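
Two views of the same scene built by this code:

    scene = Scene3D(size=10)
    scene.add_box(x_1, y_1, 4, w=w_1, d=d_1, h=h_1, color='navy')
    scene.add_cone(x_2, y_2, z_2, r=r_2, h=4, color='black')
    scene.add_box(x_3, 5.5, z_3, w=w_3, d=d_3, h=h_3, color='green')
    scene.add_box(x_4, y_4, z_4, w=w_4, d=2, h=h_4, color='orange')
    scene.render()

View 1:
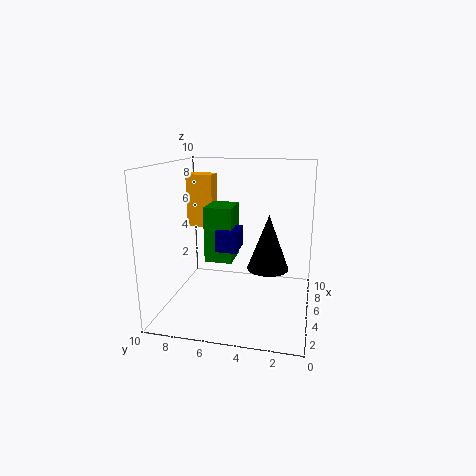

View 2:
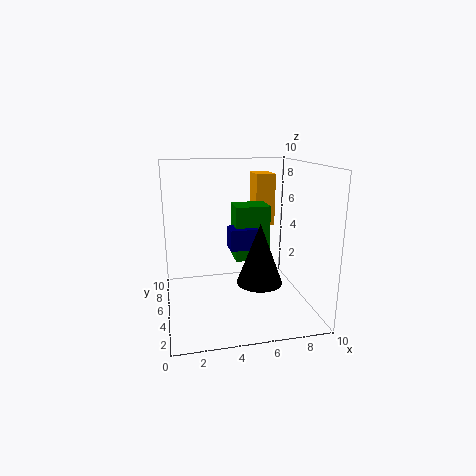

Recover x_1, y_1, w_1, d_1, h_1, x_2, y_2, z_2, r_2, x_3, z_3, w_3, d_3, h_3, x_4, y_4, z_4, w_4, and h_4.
x_1 = 4.5; y_1 = 5; w_1 = 2; d_1 = 1.5; h_1 = 1.5; x_2 = 6; y_2 = 3; z_2 = 2.5; r_2 = 1.5; x_3 = 5; z_3 = 3; w_3 = 2.5; d_3 = 2; h_3 = 4; x_4 = 7; y_4 = 7.5; z_4 = 5; w_4 = 1.5; h_4 = 4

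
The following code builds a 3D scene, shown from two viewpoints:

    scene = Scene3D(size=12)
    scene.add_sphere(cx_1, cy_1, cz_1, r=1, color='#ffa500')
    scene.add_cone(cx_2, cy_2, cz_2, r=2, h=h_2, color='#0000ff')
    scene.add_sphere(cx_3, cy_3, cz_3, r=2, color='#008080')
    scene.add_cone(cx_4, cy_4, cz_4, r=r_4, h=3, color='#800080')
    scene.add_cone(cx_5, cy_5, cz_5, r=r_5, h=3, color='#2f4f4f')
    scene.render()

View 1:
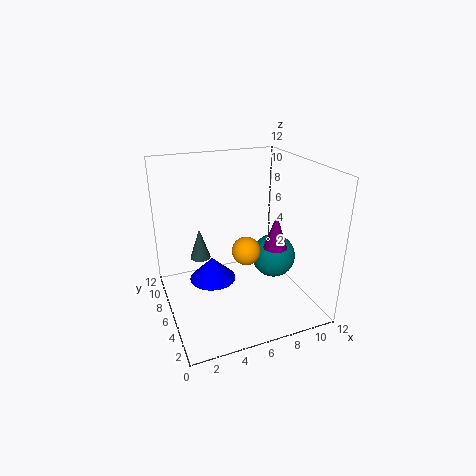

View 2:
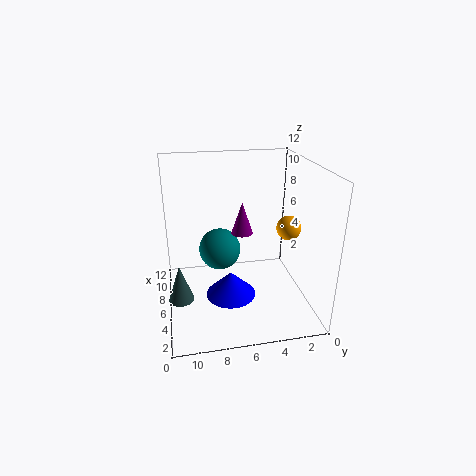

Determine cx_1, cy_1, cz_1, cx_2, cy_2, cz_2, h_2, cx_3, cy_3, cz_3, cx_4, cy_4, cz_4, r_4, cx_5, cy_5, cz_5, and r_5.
cx_1 = 5
cy_1 = 2
cz_1 = 7
cx_2 = 4
cy_2 = 7
cz_2 = 2
h_2 = 2
cx_3 = 10
cy_3 = 7
cz_3 = 3
cx_4 = 9
cy_4 = 5
cz_4 = 5
r_4 = 1
cx_5 = 4
cy_5 = 11
cz_5 = 2
r_5 = 1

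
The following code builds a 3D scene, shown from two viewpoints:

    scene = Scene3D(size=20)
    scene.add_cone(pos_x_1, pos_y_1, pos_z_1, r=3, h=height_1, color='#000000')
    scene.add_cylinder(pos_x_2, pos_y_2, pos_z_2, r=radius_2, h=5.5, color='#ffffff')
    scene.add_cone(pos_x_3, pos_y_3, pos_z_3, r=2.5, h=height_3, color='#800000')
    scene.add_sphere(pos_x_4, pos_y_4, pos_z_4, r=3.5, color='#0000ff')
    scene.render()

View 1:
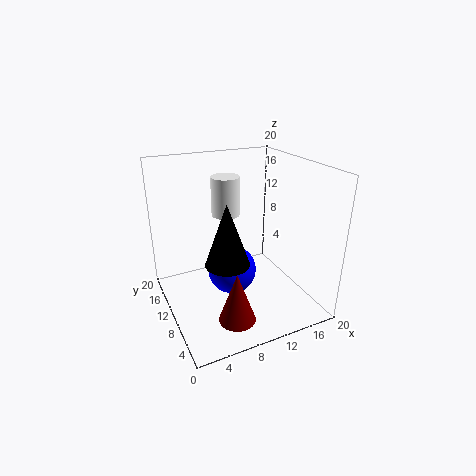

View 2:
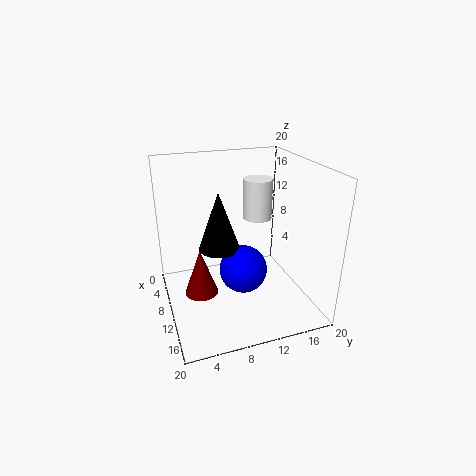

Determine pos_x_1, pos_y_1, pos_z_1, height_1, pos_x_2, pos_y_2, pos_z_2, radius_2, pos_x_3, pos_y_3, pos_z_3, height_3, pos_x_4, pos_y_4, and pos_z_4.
pos_x_1 = 7.5
pos_y_1 = 8
pos_z_1 = 7.5
height_1 = 8.5
pos_x_2 = 9.5
pos_y_2 = 13
pos_z_2 = 12.5
radius_2 = 2
pos_x_3 = 7.5
pos_y_3 = 5
pos_z_3 = 0.5
height_3 = 7
pos_x_4 = 9.5
pos_y_4 = 11
pos_z_4 = 4.5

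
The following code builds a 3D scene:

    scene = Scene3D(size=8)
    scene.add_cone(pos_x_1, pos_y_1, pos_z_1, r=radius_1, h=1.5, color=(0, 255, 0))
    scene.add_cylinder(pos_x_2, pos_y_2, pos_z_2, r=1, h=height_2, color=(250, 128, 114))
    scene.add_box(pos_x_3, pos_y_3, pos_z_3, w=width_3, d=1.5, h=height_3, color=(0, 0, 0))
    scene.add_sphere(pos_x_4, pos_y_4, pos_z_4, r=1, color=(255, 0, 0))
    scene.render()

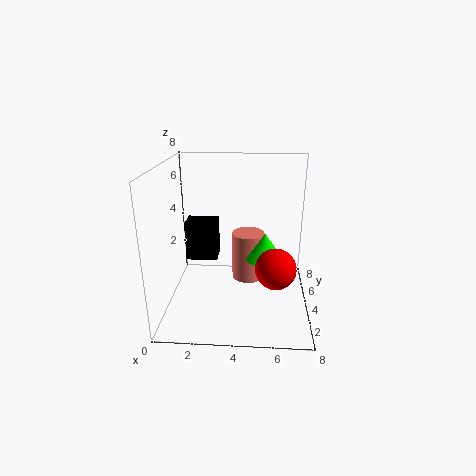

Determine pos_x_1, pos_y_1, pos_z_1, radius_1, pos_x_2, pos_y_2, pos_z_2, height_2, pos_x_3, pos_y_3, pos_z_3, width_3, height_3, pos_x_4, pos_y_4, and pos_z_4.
pos_x_1 = 5.5
pos_y_1 = 3.5
pos_z_1 = 3
radius_1 = 1
pos_x_2 = 4.5
pos_y_2 = 6
pos_z_2 = 0.5
height_2 = 3
pos_x_3 = 0.5
pos_y_3 = 6
pos_z_3 = 1.5
width_3 = 2
height_3 = 2.5
pos_x_4 = 6
pos_y_4 = 1.5
pos_z_4 = 3.5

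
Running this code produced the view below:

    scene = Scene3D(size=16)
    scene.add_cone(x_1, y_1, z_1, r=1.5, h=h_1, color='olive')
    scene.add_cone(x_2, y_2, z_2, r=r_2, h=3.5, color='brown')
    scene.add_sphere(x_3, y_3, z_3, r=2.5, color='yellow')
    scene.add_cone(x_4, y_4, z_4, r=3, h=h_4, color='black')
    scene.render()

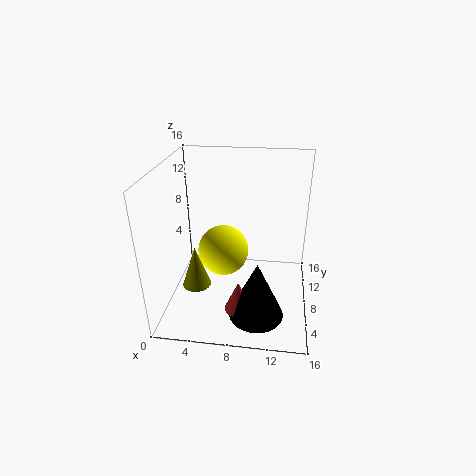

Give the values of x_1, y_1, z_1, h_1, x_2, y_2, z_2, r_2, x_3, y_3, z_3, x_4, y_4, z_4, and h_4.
x_1 = 4
y_1 = 4.5
z_1 = 4
h_1 = 4.5
x_2 = 8.5
y_2 = 4.5
z_2 = 1
r_2 = 1.5
x_3 = 7
y_3 = 4.5
z_3 = 8.5
x_4 = 10.5
y_4 = 4.5
z_4 = 0.5
h_4 = 6.5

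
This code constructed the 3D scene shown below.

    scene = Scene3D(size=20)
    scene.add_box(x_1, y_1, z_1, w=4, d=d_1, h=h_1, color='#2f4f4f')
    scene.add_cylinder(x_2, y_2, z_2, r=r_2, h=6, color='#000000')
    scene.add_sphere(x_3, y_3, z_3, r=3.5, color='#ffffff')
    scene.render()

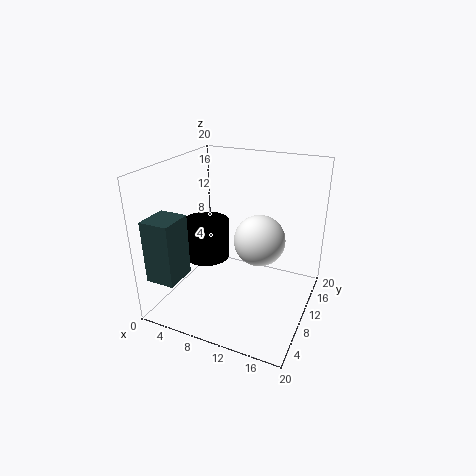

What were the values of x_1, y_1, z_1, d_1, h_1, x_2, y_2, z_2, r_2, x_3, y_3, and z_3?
x_1 = 0.5; y_1 = 1.5; z_1 = 5.5; d_1 = 4.5; h_1 = 8.5; x_2 = 3.5; y_2 = 12.5; z_2 = 4.5; r_2 = 3.5; x_3 = 13; y_3 = 10.5; z_3 = 10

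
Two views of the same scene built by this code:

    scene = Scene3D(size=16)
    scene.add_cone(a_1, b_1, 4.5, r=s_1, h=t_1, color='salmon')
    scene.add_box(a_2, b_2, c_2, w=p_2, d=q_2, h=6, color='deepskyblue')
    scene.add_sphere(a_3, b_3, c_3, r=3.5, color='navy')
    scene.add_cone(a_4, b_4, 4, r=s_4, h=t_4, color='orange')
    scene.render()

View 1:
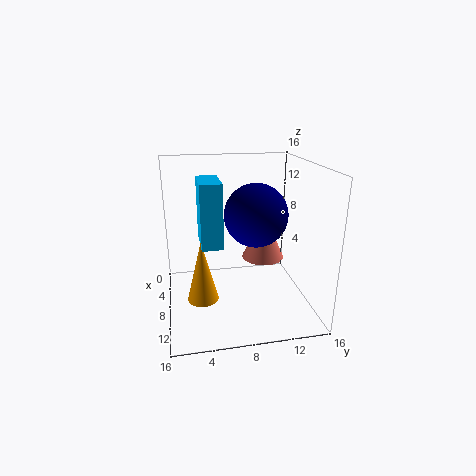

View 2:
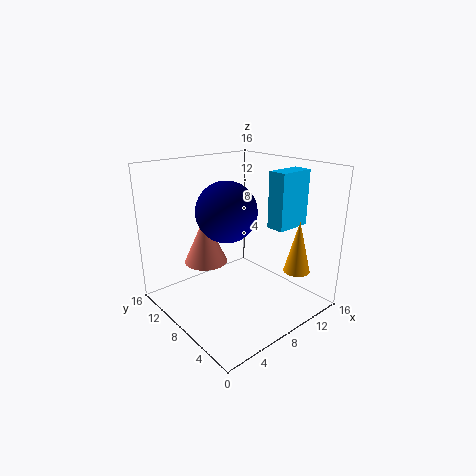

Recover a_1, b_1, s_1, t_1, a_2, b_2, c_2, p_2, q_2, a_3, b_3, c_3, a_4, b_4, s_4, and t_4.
a_1 = 6
b_1 = 11.5
s_1 = 2.5
t_1 = 5.5
a_2 = 10
b_2 = 3.5
c_2 = 9.5
p_2 = 4
q_2 = 2
a_3 = 8
b_3 = 10
c_3 = 10.5
a_4 = 13
b_4 = 3.5
s_4 = 1.5
t_4 = 6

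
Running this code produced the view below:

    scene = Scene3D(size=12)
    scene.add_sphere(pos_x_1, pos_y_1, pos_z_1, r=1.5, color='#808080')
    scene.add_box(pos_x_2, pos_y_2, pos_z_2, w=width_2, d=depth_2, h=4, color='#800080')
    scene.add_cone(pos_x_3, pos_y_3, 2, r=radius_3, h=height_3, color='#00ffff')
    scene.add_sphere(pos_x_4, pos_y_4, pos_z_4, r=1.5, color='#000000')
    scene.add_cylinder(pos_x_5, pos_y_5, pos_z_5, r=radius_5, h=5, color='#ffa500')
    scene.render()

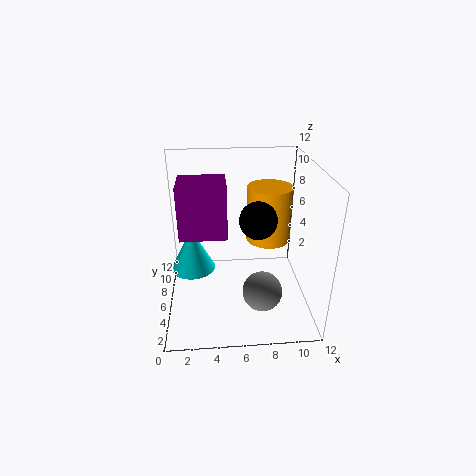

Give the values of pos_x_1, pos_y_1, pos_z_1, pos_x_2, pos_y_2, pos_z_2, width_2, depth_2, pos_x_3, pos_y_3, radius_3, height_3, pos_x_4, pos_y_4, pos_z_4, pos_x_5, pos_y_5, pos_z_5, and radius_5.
pos_x_1 = 7.5; pos_y_1 = 2; pos_z_1 = 3.5; pos_x_2 = 1.5; pos_y_2 = 3; pos_z_2 = 7.5; width_2 = 3.5; depth_2 = 3; pos_x_3 = 2; pos_y_3 = 8; radius_3 = 2; height_3 = 4; pos_x_4 = 7.5; pos_y_4 = 5; pos_z_4 = 8; pos_x_5 = 9; pos_y_5 = 8.5; pos_z_5 = 4.5; radius_5 = 2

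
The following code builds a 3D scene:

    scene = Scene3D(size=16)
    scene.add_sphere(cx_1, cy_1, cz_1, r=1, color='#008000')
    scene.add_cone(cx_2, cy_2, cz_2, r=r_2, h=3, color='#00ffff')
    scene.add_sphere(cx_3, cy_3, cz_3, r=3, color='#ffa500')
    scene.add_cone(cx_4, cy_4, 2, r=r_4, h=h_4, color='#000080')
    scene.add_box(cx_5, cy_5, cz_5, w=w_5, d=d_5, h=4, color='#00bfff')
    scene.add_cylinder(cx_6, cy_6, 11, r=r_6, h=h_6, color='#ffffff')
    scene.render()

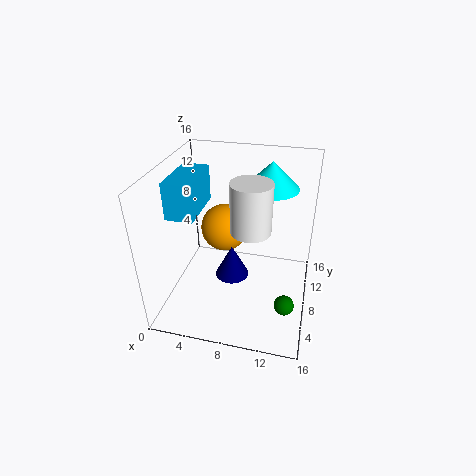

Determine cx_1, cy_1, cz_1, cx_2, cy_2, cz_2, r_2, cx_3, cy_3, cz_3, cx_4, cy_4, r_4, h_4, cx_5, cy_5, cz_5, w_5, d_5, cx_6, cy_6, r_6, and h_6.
cx_1 = 14
cy_1 = 3
cz_1 = 4
cx_2 = 11
cy_2 = 11
cz_2 = 13
r_2 = 3
cx_3 = 5
cy_3 = 13
cz_3 = 6
cx_4 = 7
cy_4 = 9
r_4 = 2
h_4 = 4
cx_5 = 1
cy_5 = 5
cz_5 = 11
w_5 = 3
d_5 = 6
cx_6 = 10
cy_6 = 5
r_6 = 2
h_6 = 5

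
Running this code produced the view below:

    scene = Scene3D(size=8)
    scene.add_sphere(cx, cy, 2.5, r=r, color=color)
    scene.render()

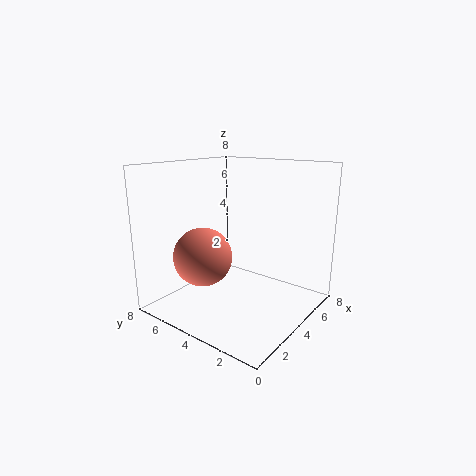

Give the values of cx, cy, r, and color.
cx = 3.5
cy = 6.25
r = 1.75
color = 'salmon'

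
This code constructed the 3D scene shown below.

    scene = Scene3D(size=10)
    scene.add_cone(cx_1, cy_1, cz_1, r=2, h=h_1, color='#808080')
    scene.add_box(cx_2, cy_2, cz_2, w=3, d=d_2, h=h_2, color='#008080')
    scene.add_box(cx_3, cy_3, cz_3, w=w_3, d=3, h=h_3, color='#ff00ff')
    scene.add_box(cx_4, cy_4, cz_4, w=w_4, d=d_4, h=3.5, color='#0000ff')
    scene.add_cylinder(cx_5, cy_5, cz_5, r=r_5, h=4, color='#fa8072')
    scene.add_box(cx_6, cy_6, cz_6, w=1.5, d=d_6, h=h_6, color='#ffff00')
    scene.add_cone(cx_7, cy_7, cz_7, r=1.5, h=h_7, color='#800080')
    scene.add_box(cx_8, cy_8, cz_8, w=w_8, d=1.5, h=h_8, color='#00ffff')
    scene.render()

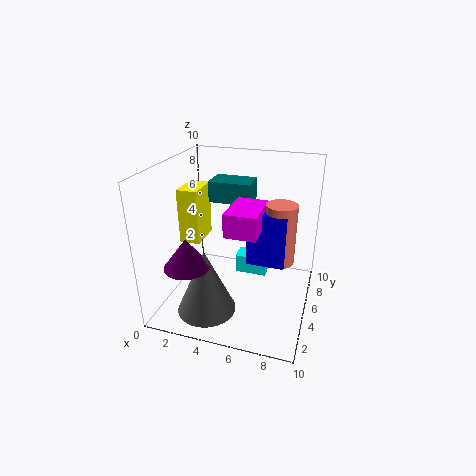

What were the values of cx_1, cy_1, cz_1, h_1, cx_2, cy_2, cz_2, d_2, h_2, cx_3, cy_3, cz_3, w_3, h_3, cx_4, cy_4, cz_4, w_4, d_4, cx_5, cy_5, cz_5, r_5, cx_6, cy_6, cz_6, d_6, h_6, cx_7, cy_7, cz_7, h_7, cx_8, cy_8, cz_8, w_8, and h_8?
cx_1 = 3.5; cy_1 = 2.5; cz_1 = 0.5; h_1 = 4.5; cx_2 = 2.5; cy_2 = 6; cz_2 = 7; d_2 = 2; h_2 = 1.5; cx_3 = 5; cy_3 = 2; cz_3 = 6.5; w_3 = 2; h_3 = 1.5; cx_4 = 6; cy_4 = 3.5; cz_4 = 4; w_4 = 2.5; d_4 = 2.5; cx_5 = 8; cy_5 = 4.5; cz_5 = 4; r_5 = 1; cx_6 = 0.5; cy_6 = 5; cz_6 = 4; d_6 = 2.5; h_6 = 4; cx_7 = 2.5; cy_7 = 2; cz_7 = 4; h_7 = 2; cx_8 = 4; cy_8 = 7.5; cz_8 = 0.5; w_8 = 2.5; h_8 = 1.5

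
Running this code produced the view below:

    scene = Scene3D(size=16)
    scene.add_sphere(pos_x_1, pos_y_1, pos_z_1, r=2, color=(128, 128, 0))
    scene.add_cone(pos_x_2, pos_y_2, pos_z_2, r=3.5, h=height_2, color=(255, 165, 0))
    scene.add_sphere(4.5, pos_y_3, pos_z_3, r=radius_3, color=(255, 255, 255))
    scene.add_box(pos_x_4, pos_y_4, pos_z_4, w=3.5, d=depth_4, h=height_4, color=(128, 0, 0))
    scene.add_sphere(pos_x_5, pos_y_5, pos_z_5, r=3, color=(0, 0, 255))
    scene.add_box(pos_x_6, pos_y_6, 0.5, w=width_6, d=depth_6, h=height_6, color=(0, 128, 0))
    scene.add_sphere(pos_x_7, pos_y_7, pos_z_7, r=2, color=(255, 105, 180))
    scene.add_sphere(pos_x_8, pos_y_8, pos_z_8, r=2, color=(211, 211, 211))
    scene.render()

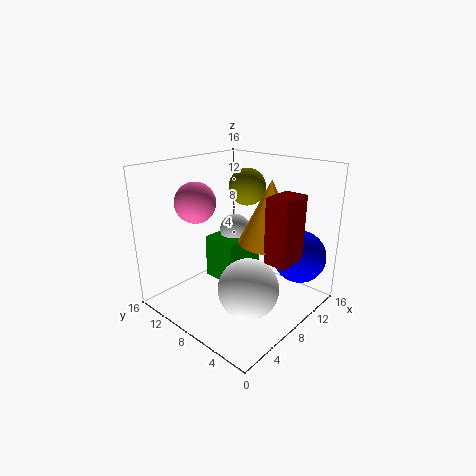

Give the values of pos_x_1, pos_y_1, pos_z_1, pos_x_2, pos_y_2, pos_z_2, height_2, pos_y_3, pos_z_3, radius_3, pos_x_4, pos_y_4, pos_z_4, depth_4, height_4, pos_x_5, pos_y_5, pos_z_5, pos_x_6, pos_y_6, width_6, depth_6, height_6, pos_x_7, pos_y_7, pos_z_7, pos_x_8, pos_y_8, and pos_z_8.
pos_x_1 = 9.5, pos_y_1 = 8, pos_z_1 = 13.5, pos_x_2 = 10.5, pos_y_2 = 5.5, pos_z_2 = 7.5, height_2 = 7, pos_y_3 = 3.5, pos_z_3 = 5, radius_3 = 3, pos_x_4 = 7.5, pos_y_4 = 1.5, pos_z_4 = 6.5, depth_4 = 2.5, height_4 = 7, pos_x_5 = 13, pos_y_5 = 3, pos_z_5 = 5.5, pos_x_6 = 9, pos_y_6 = 10, width_6 = 5.5, depth_6 = 4.5, height_6 = 5.5, pos_x_7 = 3, pos_y_7 = 9, pos_z_7 = 13, pos_x_8 = 12.5, pos_y_8 = 12.5, pos_z_8 = 6.5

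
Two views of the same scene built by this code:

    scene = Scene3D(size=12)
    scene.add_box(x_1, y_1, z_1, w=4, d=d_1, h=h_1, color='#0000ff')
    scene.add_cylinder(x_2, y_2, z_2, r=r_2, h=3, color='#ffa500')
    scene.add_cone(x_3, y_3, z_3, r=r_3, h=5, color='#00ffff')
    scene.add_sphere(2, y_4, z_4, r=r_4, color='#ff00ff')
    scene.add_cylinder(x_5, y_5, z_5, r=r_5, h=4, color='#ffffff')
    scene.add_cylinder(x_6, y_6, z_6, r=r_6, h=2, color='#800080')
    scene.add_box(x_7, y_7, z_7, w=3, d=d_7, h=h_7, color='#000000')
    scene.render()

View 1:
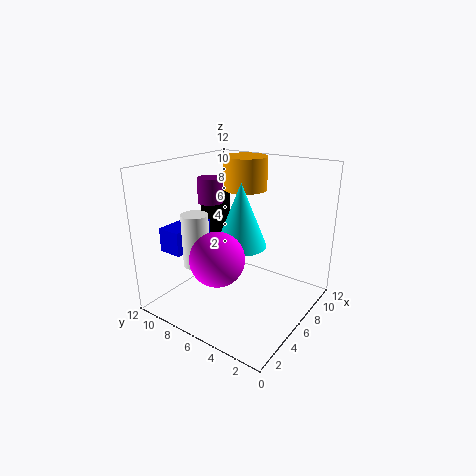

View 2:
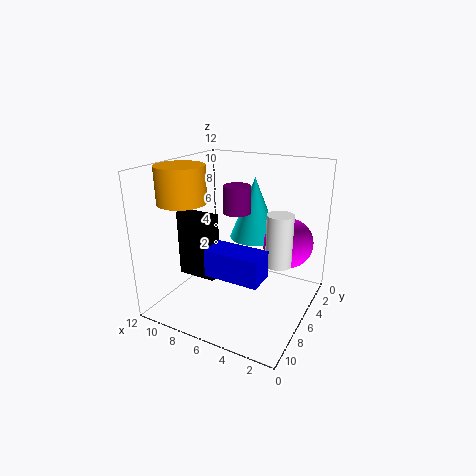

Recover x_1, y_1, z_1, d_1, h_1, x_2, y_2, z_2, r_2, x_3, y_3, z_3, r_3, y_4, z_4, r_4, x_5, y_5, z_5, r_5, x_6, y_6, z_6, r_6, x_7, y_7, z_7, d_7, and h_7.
x_1 = 2; y_1 = 9; z_1 = 5; d_1 = 2; h_1 = 2; x_2 = 10; y_2 = 8; z_2 = 9; r_2 = 2; x_3 = 5; y_3 = 5; z_3 = 6; r_3 = 2; y_4 = 5; z_4 = 6; r_4 = 2; x_5 = 2; y_5 = 7; z_5 = 5; r_5 = 1; x_6 = 5; y_6 = 8; z_6 = 9; r_6 = 1; x_7 = 6; y_7 = 9; z_7 = 4; d_7 = 1; h_7 = 5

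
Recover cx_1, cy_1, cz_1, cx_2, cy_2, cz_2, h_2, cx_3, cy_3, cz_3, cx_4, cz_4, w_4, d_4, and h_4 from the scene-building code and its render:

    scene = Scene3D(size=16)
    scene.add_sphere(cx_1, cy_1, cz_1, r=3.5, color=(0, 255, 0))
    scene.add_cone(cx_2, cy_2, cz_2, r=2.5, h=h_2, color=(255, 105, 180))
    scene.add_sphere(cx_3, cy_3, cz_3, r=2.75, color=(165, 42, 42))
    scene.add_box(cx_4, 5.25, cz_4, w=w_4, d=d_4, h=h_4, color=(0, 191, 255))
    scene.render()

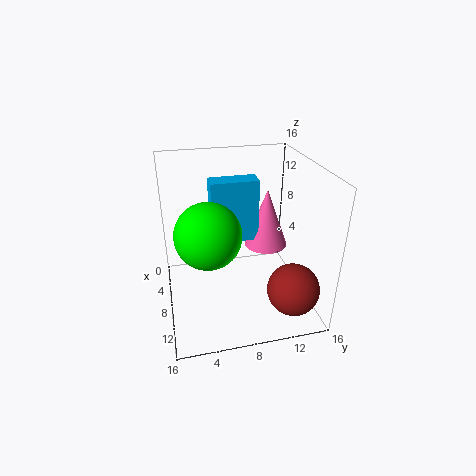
cx_1 = 9.5, cy_1 = 4.5, cz_1 = 9.5, cx_2 = 6.5, cy_2 = 11.75, cz_2 = 6, h_2 = 6.75, cx_3 = 13.25, cy_3 = 12.75, cz_3 = 4, cx_4 = 5.25, cz_4 = 7.25, w_4 = 2.25, d_4 = 5.25, h_4 = 7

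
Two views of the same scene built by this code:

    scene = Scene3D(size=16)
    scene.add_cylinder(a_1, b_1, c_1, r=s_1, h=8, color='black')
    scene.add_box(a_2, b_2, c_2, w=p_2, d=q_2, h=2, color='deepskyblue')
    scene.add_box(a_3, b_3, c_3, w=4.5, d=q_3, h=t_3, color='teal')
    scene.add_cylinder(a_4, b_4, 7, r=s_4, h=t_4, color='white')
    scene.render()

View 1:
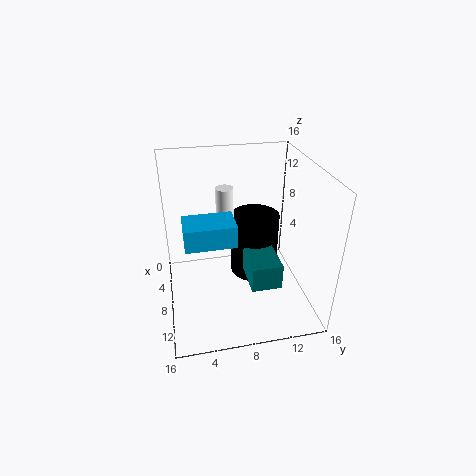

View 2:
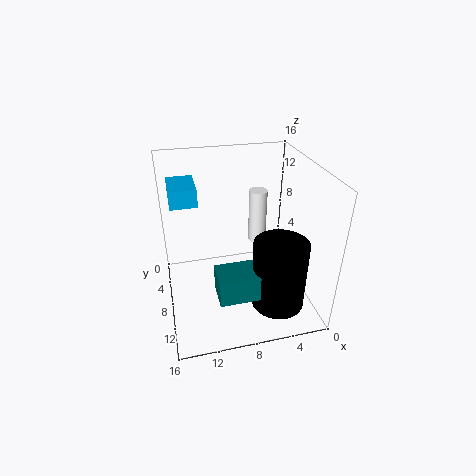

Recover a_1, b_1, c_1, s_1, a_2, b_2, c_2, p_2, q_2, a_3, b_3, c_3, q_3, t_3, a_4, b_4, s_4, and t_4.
a_1 = 4
b_1 = 11
c_1 = 0.5
s_1 = 3
a_2 = 12
b_2 = 2
c_2 = 11.5
p_2 = 3
q_2 = 4.5
a_3 = 6.5
b_3 = 9
c_3 = 2.5
q_3 = 3.5
t_3 = 3
a_4 = 5.5
b_4 = 7
s_4 = 1
t_4 = 6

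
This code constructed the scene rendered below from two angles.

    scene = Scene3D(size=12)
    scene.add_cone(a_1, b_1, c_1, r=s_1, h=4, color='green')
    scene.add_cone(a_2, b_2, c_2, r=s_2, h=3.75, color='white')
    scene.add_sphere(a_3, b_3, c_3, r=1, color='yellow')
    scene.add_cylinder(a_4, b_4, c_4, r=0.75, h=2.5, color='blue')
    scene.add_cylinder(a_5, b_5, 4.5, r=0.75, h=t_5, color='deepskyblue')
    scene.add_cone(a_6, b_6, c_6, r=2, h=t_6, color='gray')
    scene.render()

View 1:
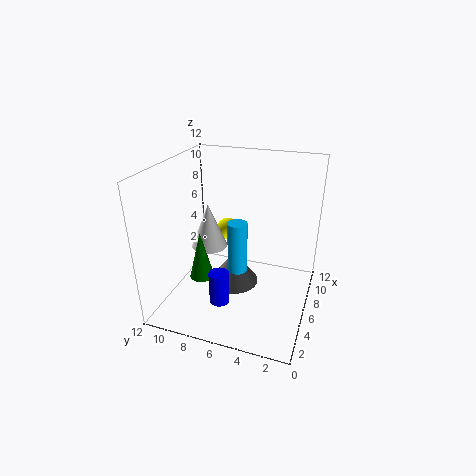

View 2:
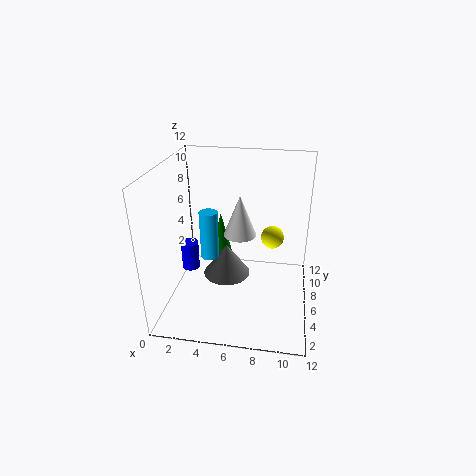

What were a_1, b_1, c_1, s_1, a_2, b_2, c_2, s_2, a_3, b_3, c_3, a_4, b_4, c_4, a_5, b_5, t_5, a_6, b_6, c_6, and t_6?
a_1 = 4
b_1 = 8.5
c_1 = 3
s_1 = 1
a_2 = 5.75
b_2 = 8.5
c_2 = 5
s_2 = 1.5
a_3 = 8.75
b_3 = 8
c_3 = 5.25
a_4 = 1.75
b_4 = 6
c_4 = 2.75
a_5 = 3.75
b_5 = 5.25
t_5 = 4
a_6 = 5
b_6 = 6
c_6 = 2.5
t_6 = 2.75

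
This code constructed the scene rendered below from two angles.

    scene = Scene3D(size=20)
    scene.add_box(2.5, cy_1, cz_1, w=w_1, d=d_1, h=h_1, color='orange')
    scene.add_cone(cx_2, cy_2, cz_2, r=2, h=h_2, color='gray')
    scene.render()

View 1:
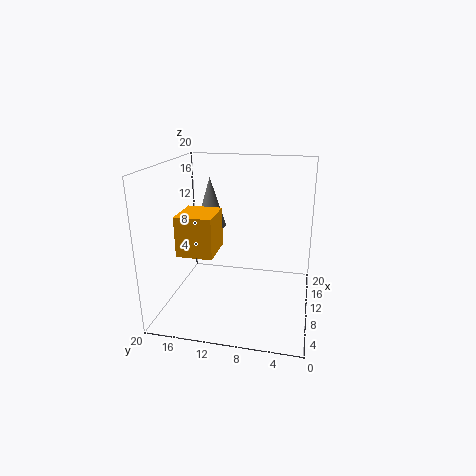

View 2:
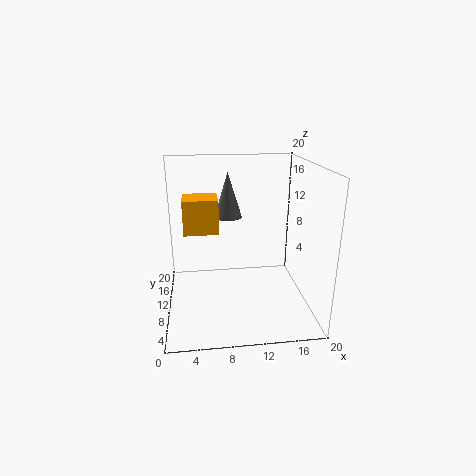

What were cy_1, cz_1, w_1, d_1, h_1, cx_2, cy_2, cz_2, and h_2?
cy_1 = 11.5, cz_1 = 10, w_1 = 5, d_1 = 4.5, h_1 = 5, cx_2 = 9, cy_2 = 13.5, cz_2 = 12, h_2 = 6.5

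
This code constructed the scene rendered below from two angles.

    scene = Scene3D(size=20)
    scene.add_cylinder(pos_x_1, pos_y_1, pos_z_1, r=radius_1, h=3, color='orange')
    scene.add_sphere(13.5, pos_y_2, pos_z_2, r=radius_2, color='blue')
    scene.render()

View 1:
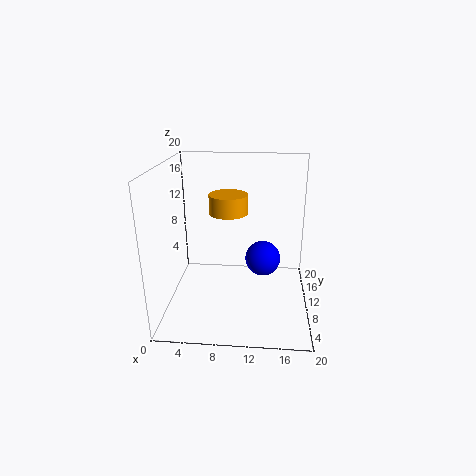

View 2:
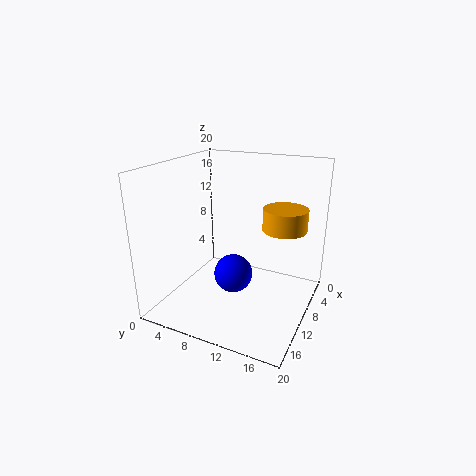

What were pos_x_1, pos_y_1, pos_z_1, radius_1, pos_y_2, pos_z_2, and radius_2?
pos_x_1 = 8; pos_y_1 = 16; pos_z_1 = 11.5; radius_1 = 3; pos_y_2 = 11; pos_z_2 = 6.5; radius_2 = 2.5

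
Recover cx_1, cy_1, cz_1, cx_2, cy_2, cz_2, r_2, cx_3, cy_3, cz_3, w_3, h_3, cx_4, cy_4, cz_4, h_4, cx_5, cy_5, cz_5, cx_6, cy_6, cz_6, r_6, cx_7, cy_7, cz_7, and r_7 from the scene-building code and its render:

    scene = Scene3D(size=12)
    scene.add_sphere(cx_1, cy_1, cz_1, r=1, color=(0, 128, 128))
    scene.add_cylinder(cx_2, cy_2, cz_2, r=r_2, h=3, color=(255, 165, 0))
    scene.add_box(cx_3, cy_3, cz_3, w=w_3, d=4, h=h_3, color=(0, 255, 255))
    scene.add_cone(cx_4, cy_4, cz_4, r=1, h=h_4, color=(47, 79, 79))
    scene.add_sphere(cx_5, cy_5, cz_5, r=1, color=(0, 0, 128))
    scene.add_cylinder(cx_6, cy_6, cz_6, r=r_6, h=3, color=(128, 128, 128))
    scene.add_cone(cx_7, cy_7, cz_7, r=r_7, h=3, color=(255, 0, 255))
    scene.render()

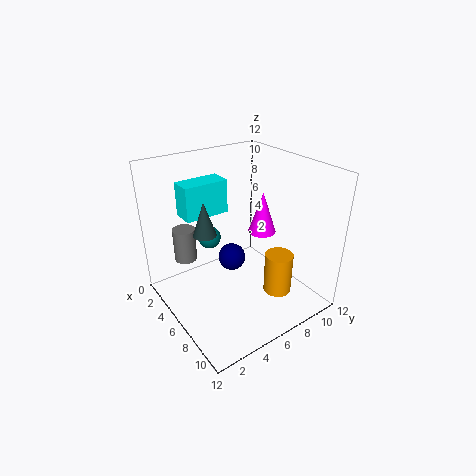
cx_1 = 3; cy_1 = 5; cz_1 = 5; cx_2 = 11; cy_2 = 6; cz_2 = 4; r_2 = 1; cx_3 = 1; cy_3 = 3; cz_3 = 7; w_3 = 2; h_3 = 3; cx_4 = 4; cy_4 = 4; cz_4 = 6; h_4 = 3; cx_5 = 8; cy_5 = 4; cz_5 = 6; cx_6 = 2; cy_6 = 3; cz_6 = 3; r_6 = 1; cx_7 = 9; cy_7 = 6; cz_7 = 8; r_7 = 1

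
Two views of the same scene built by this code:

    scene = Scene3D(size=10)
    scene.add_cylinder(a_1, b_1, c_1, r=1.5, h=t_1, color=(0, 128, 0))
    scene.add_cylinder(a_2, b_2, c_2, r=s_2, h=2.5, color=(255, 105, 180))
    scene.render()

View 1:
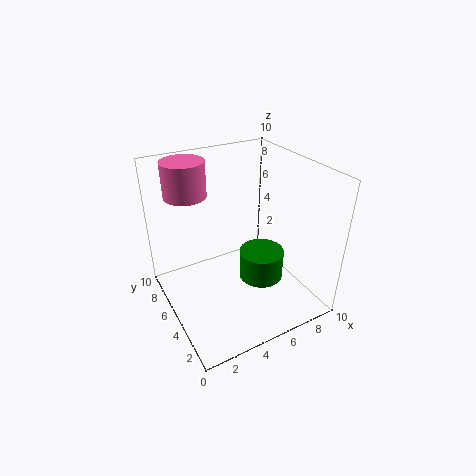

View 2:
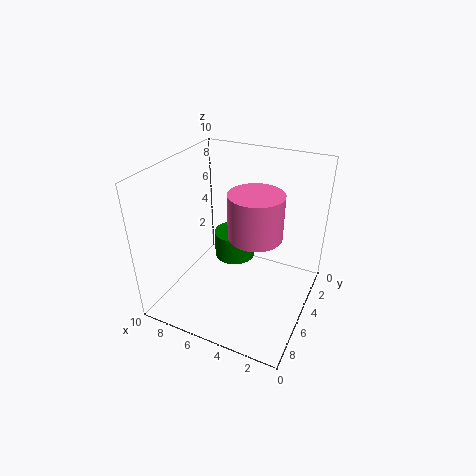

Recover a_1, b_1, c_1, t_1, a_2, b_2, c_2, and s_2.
a_1 = 6
b_1 = 3.5
c_1 = 2.5
t_1 = 2
a_2 = 2.5
b_2 = 8
c_2 = 7.5
s_2 = 1.5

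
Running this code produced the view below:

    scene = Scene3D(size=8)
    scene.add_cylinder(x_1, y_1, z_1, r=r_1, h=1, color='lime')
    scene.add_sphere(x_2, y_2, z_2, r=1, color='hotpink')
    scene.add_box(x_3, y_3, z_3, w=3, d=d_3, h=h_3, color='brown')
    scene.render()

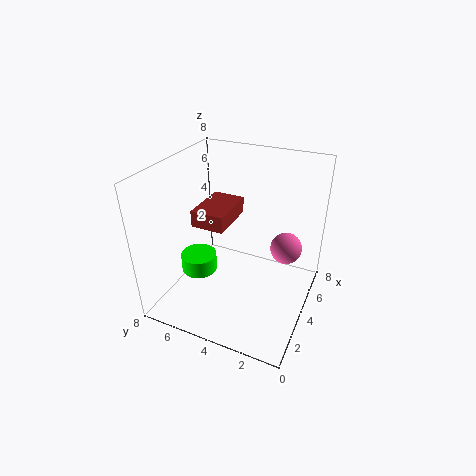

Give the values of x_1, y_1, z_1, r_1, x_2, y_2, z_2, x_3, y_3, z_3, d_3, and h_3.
x_1 = 3, y_1 = 6, z_1 = 2, r_1 = 1, x_2 = 7, y_2 = 2, z_2 = 2, x_3 = 4, y_3 = 5, z_3 = 4, d_3 = 2, h_3 = 1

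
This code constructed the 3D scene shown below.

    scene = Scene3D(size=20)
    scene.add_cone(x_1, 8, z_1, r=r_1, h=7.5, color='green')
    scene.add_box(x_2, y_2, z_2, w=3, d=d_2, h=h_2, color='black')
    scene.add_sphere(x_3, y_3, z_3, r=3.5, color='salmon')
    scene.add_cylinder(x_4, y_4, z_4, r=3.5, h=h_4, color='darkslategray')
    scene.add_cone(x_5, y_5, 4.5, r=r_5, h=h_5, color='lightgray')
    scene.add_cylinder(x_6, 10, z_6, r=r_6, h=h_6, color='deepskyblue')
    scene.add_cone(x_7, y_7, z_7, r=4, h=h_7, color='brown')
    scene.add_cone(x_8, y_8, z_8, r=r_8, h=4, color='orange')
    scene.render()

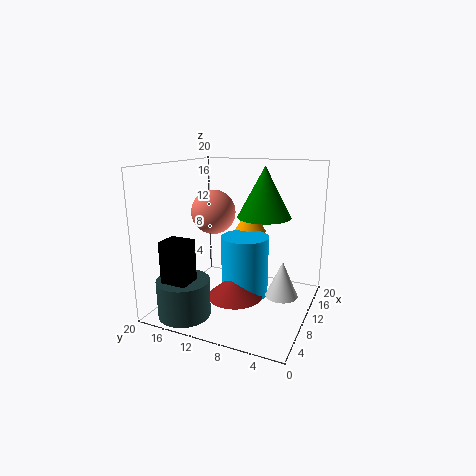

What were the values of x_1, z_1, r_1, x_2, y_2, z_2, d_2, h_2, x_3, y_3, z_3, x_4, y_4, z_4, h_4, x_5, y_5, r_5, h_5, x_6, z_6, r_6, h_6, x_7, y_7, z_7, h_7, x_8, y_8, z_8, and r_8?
x_1 = 15
z_1 = 12
r_1 = 4
x_2 = 1.5
y_2 = 13.5
z_2 = 4.5
d_2 = 3.5
h_2 = 6.5
x_3 = 15
y_3 = 16.5
z_3 = 12
x_4 = 3.5
y_4 = 15
z_4 = 0.5
h_4 = 5
x_5 = 6.5
y_5 = 2.5
r_5 = 2
h_5 = 4.5
x_6 = 12.5
z_6 = 0.5
r_6 = 3.5
h_6 = 9
x_7 = 10
y_7 = 10.5
z_7 = 1
h_7 = 3.5
x_8 = 17
y_8 = 11
z_8 = 9
r_8 = 2.5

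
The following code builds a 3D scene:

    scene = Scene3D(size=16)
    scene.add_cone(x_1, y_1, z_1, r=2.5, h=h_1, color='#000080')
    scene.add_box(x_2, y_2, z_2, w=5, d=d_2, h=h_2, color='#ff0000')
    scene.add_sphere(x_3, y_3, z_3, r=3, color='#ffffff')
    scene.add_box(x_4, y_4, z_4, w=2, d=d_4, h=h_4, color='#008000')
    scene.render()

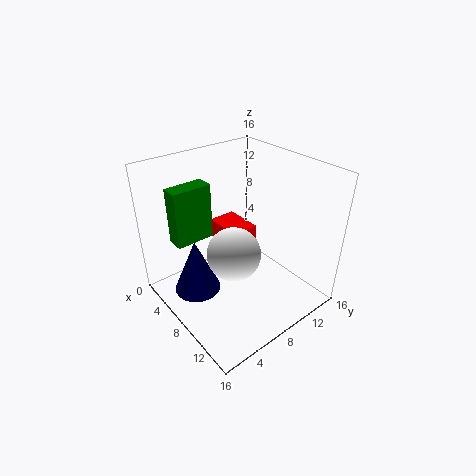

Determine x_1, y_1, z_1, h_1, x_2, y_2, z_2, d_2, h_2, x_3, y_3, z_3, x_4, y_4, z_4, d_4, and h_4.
x_1 = 7, y_1 = 3, z_1 = 3, h_1 = 6, x_2 = 0.5, y_2 = 9.5, z_2 = 4, d_2 = 3.5, h_2 = 2.5, x_3 = 8.5, y_3 = 7, z_3 = 6.5, x_4 = 2.5, y_4 = 2.5, z_4 = 7, d_4 = 4.5, h_4 = 6.5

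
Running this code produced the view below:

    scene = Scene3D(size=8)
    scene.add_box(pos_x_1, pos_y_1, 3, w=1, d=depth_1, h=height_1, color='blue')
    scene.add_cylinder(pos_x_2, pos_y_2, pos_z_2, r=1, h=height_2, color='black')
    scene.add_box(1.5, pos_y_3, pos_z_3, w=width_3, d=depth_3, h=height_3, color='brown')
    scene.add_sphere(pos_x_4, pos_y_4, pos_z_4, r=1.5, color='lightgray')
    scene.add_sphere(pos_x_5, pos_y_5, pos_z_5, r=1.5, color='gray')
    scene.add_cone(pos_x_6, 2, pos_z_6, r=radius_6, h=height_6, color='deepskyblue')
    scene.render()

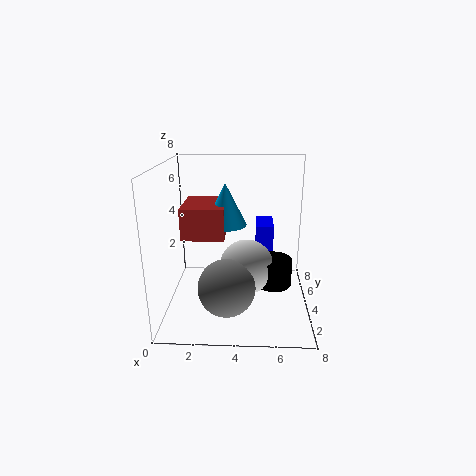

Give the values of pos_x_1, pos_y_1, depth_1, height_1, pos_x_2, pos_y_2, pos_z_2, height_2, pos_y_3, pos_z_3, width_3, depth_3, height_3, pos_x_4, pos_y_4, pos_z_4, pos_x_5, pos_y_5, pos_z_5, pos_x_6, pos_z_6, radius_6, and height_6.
pos_x_1 = 5, pos_y_1 = 4.5, depth_1 = 2, height_1 = 1.5, pos_x_2 = 6, pos_y_2 = 3.5, pos_z_2 = 1.5, height_2 = 1.5, pos_y_3 = 1, pos_z_3 = 5, width_3 = 2, depth_3 = 2.5, height_3 = 1.5, pos_x_4 = 4.5, pos_y_4 = 3.5, pos_z_4 = 2.5, pos_x_5 = 3.5, pos_y_5 = 2, pos_z_5 = 2, pos_x_6 = 3.5, pos_z_6 = 5.5, radius_6 = 1, height_6 = 2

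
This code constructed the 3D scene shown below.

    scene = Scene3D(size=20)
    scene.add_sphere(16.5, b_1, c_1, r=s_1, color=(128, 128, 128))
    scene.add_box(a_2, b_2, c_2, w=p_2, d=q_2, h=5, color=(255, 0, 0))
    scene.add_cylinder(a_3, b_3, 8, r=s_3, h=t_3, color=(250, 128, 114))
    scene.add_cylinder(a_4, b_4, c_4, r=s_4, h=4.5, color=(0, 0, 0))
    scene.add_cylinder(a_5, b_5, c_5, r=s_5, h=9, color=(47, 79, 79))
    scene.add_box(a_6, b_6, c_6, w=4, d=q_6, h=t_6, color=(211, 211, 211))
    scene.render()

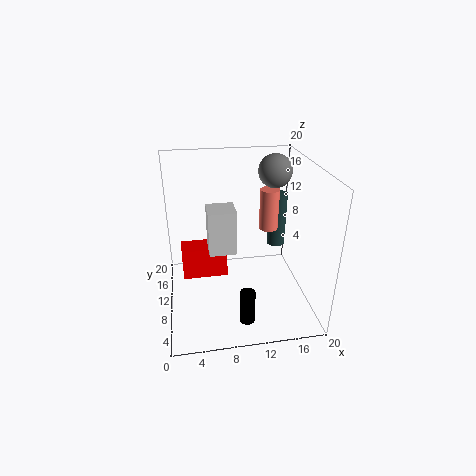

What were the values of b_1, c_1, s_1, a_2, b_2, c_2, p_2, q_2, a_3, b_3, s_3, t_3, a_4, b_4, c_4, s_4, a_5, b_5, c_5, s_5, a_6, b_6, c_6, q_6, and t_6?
b_1 = 15.5; c_1 = 17.5; s_1 = 2.5; a_2 = 2; b_2 = 14; c_2 = 1; p_2 = 7; q_2 = 3.5; a_3 = 16; b_3 = 16; s_3 = 1.5; t_3 = 6.5; a_4 = 10; b_4 = 3; c_4 = 1.5; s_4 = 1; a_5 = 18; b_5 = 18; c_5 = 4; s_5 = 1.5; a_6 = 6; b_6 = 10.5; c_6 = 7; q_6 = 4; t_6 = 6.5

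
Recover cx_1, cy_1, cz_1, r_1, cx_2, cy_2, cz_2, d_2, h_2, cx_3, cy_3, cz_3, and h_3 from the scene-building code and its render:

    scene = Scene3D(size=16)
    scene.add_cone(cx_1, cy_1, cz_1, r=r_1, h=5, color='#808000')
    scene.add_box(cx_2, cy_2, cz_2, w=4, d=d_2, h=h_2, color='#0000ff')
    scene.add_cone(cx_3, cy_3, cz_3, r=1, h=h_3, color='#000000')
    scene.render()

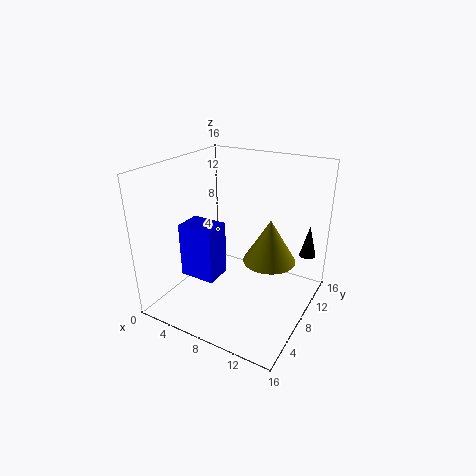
cx_1 = 11
cy_1 = 10
cz_1 = 5
r_1 = 3
cx_2 = 3
cy_2 = 4
cz_2 = 4
d_2 = 3
h_2 = 6
cx_3 = 14
cy_3 = 15
cz_3 = 4
h_3 = 4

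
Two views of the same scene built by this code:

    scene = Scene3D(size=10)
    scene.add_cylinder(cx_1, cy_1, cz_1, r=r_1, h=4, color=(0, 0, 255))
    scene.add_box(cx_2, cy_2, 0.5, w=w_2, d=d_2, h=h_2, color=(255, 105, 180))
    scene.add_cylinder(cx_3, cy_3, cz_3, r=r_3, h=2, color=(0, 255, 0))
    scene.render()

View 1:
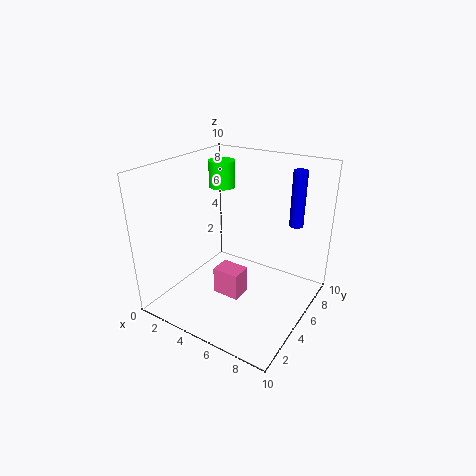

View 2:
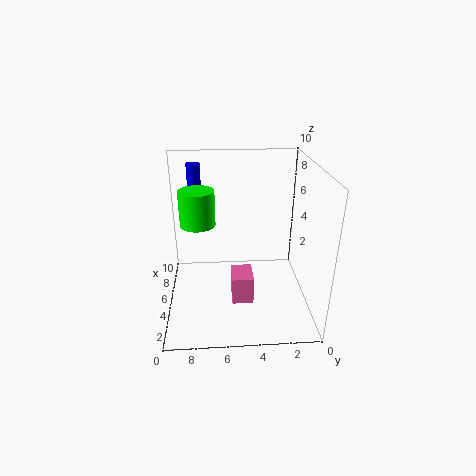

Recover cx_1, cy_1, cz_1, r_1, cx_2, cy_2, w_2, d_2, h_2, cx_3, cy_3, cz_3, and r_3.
cx_1 = 8, cy_1 = 8, cz_1 = 5.5, r_1 = 0.5, cx_2 = 3.5, cy_2 = 4, w_2 = 2, d_2 = 1.5, h_2 = 2, cx_3 = 2, cy_3 = 7.5, cz_3 = 7.5, r_3 = 1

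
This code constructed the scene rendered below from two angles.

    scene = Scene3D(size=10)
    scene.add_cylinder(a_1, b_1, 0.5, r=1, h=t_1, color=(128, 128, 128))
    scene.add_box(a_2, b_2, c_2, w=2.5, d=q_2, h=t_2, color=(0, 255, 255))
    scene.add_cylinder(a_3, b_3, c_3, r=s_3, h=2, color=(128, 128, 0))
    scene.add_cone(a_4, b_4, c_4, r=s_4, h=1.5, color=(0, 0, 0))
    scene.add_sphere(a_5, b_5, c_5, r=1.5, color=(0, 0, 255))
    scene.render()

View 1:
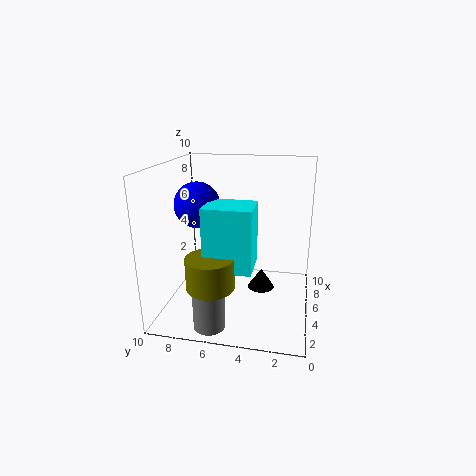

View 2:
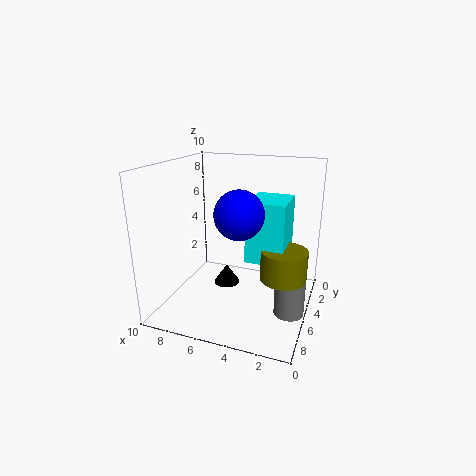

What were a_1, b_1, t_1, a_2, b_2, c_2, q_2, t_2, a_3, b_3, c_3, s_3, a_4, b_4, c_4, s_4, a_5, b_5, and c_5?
a_1 = 1; b_1 = 6; t_1 = 4; a_2 = 1.5; b_2 = 3.5; c_2 = 4; q_2 = 3; t_2 = 4; a_3 = 1.5; b_3 = 6; c_3 = 3; s_3 = 1.5; a_4 = 6.5; b_4 = 3.5; c_4 = 0.5; s_4 = 1; a_5 = 4; b_5 = 7.5; c_5 = 7.5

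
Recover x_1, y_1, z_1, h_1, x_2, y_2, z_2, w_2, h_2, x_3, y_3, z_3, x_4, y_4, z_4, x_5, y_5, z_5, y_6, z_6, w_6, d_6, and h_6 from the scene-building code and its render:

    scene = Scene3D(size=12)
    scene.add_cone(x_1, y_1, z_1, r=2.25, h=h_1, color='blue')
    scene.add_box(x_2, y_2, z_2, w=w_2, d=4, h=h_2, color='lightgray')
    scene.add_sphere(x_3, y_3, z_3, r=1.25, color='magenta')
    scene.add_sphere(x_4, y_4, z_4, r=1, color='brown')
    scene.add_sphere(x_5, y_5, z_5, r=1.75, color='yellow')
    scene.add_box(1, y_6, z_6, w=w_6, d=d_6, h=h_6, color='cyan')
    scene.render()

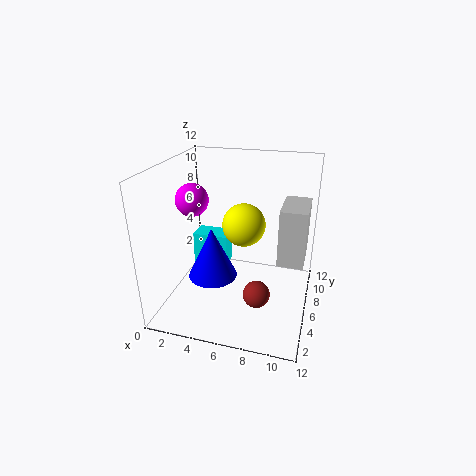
x_1 = 3.25, y_1 = 7, z_1 = 1.25, h_1 = 4.75, x_2 = 9.25, y_2 = 6.5, z_2 = 3.5, w_2 = 2.25, h_2 = 5, x_3 = 3, y_3 = 4, z_3 = 9.75, x_4 = 8.5, y_4 = 2.25, z_4 = 3.5, x_5 = 6.5, y_5 = 6, z_5 = 7.25, y_6 = 8, z_6 = 1.75, w_6 = 3.25, d_6 = 2, h_6 = 3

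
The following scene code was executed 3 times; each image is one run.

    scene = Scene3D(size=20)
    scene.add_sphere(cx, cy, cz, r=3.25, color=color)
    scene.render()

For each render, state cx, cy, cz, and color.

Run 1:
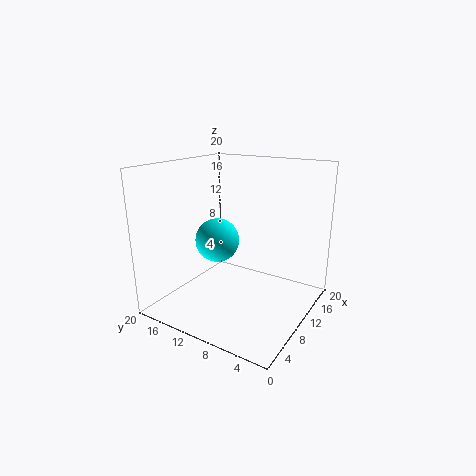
cx = 11, cy = 14.25, cz = 8.5, color = 'cyan'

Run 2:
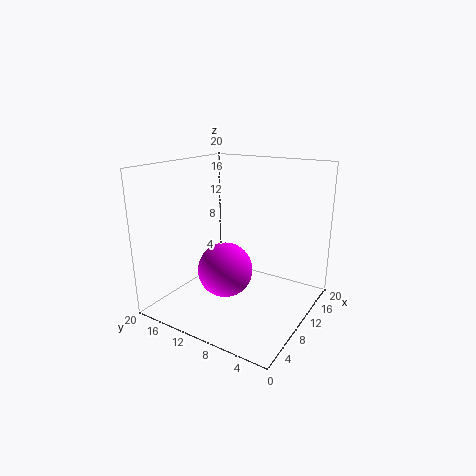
cx = 3.5, cy = 7.75, cz = 8.5, color = 'magenta'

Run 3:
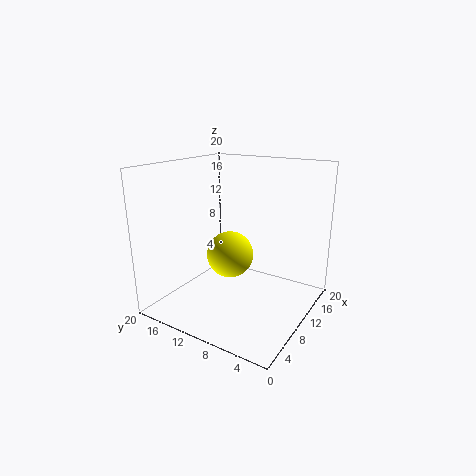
cx = 9.5, cy = 11, cz = 7.5, color = 'yellow'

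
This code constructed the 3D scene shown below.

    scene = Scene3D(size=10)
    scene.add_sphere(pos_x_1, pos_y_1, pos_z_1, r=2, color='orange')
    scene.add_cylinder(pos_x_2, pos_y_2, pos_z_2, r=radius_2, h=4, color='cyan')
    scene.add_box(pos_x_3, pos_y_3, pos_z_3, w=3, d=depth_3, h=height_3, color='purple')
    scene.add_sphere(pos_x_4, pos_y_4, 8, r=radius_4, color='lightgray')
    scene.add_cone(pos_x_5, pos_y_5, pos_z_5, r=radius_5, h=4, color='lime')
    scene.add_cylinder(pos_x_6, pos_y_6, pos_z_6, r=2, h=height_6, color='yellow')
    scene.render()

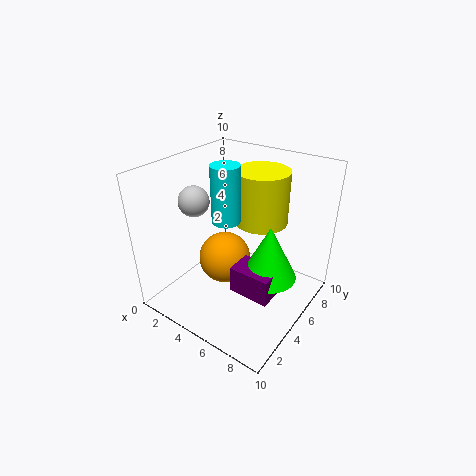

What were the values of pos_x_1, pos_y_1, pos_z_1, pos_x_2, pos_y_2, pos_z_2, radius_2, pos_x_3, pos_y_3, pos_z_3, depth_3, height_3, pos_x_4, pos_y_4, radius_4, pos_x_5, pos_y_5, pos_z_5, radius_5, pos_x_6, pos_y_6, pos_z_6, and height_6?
pos_x_1 = 3, pos_y_1 = 6, pos_z_1 = 2, pos_x_2 = 4, pos_y_2 = 5, pos_z_2 = 6, radius_2 = 1, pos_x_3 = 5, pos_y_3 = 4, pos_z_3 = 1, depth_3 = 2, height_3 = 2, pos_x_4 = 3, pos_y_4 = 3, radius_4 = 1, pos_x_5 = 7, pos_y_5 = 6, pos_z_5 = 2, radius_5 = 2, pos_x_6 = 5, pos_y_6 = 8, pos_z_6 = 5, height_6 = 4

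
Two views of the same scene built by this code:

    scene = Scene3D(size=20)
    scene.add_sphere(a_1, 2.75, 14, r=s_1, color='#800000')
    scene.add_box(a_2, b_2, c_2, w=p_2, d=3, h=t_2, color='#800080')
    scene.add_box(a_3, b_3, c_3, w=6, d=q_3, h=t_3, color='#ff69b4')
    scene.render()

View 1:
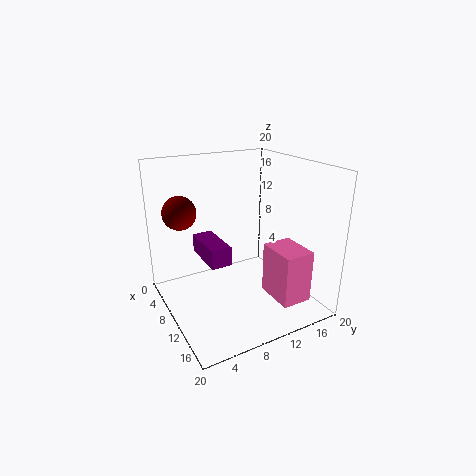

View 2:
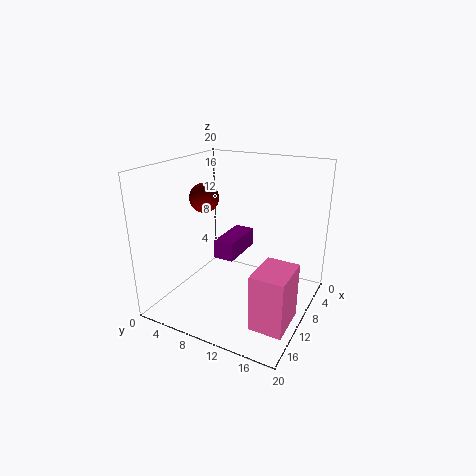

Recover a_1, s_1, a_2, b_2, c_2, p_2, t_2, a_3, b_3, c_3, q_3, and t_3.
a_1 = 7.25
s_1 = 2.25
a_2 = 3
b_2 = 6
c_2 = 6
p_2 = 7
t_2 = 2.75
a_3 = 9.75
b_3 = 14.5
c_3 = 0.25
q_3 = 4.5
t_3 = 7.75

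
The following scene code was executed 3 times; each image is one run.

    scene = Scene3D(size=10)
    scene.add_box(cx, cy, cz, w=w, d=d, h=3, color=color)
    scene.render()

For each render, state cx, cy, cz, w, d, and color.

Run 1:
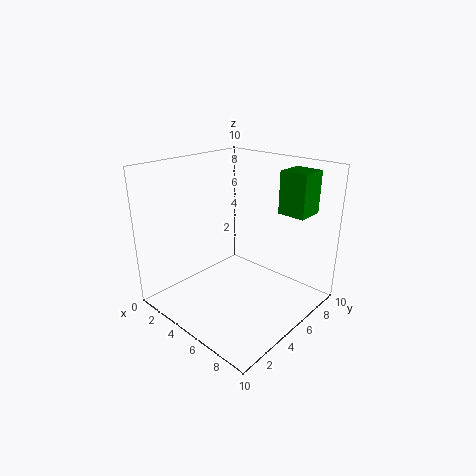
cx = 6.5, cy = 7.5, cz = 6.5, w = 2, d = 2, color = 'green'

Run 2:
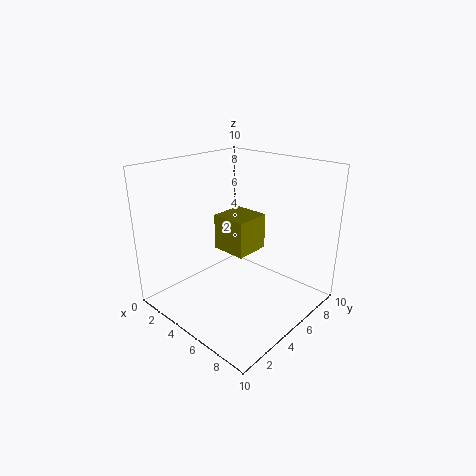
cx = 0.5, cy = 7, cz = 2, w = 3, d = 3, color = 'olive'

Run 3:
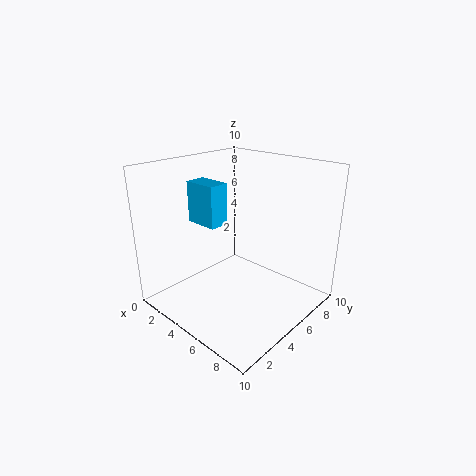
cx = 1, cy = 4, cz = 5.5, w = 2.5, d = 1.5, color = 'deepskyblue'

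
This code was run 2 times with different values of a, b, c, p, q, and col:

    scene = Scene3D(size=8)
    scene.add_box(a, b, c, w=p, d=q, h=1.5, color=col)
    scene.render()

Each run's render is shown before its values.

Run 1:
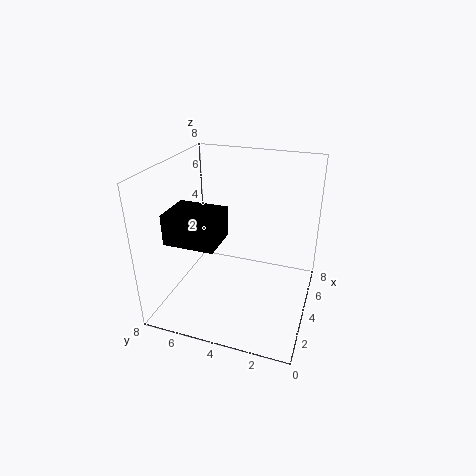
a = 0.5; b = 4; c = 5; p = 2; q = 2.5; col = 'black'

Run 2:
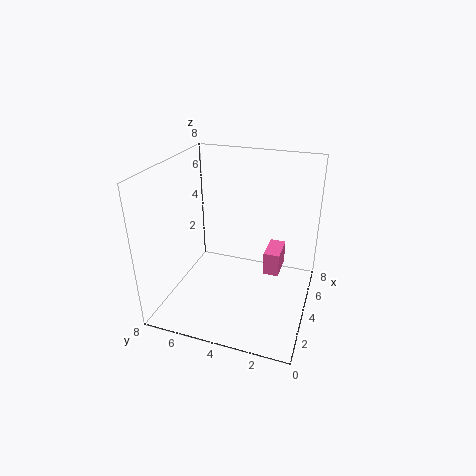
a = 6; b = 2; c = 0.5; p = 2; q = 1; col = 'hotpink'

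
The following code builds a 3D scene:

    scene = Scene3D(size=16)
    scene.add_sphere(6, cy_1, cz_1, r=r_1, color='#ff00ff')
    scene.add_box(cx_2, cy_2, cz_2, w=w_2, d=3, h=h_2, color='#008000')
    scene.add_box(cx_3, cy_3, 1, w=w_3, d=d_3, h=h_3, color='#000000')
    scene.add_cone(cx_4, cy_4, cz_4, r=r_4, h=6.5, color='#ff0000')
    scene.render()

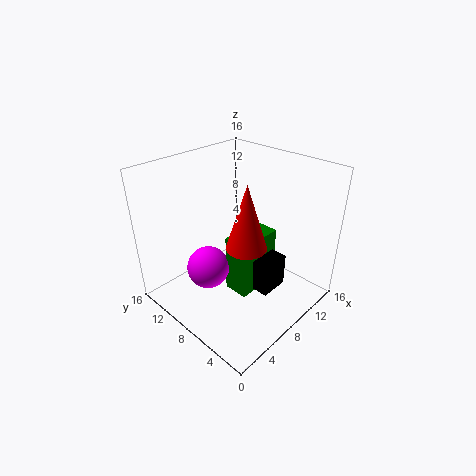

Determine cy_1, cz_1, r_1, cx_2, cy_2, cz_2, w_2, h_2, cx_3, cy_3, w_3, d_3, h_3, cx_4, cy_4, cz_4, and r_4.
cy_1 = 11
cz_1 = 3.5
r_1 = 2.5
cx_2 = 7.5
cy_2 = 6.5
cz_2 = 0.5
w_2 = 5.5
h_2 = 7
cx_3 = 9
cy_3 = 4.5
w_3 = 3.5
d_3 = 5
h_3 = 4
cx_4 = 5.5
cy_4 = 4.5
cz_4 = 9.5
r_4 = 2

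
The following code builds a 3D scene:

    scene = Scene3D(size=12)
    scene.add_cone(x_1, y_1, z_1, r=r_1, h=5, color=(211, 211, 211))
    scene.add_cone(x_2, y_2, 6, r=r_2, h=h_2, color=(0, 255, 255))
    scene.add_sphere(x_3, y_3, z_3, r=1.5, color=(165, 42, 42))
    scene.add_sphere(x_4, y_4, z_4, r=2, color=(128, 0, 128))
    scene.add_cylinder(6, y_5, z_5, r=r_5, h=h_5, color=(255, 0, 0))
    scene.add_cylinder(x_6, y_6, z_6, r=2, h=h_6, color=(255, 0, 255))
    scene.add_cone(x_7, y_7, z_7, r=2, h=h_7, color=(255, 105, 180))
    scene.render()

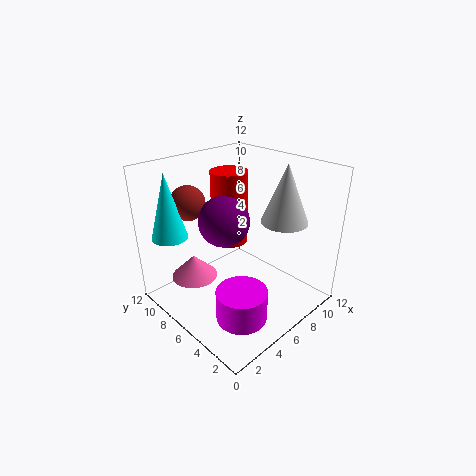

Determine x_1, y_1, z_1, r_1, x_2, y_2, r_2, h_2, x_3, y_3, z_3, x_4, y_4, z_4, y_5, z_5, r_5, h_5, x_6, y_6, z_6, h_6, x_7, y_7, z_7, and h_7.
x_1 = 9.5; y_1 = 4; z_1 = 7; r_1 = 2; x_2 = 2; y_2 = 10; r_2 = 1.5; h_2 = 5.5; x_3 = 4; y_3 = 10; z_3 = 8.5; x_4 = 4.5; y_4 = 6; z_4 = 8; y_5 = 7; z_5 = 5.5; r_5 = 1.5; h_5 = 6; x_6 = 3.5; y_6 = 3; z_6 = 1; h_6 = 2.5; x_7 = 3.5; y_7 = 9; z_7 = 2; h_7 = 2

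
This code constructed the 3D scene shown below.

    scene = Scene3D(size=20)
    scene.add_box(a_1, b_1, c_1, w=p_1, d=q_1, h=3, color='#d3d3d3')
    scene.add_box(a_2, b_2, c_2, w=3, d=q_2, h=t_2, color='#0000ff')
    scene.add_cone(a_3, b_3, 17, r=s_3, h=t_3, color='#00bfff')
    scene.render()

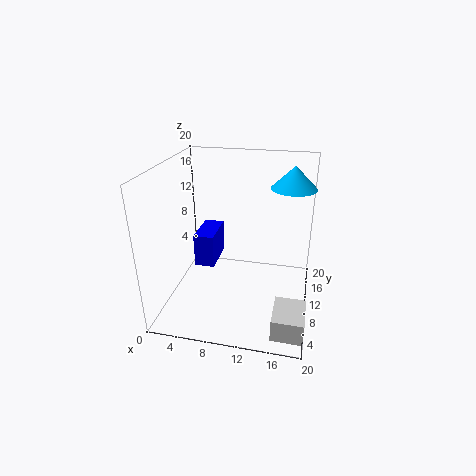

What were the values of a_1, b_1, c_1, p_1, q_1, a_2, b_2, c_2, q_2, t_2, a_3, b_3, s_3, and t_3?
a_1 = 16
b_1 = 1
c_1 = 1
p_1 = 4
q_1 = 5
a_2 = 3
b_2 = 11
c_2 = 4
q_2 = 6
t_2 = 5
a_3 = 17
b_3 = 12
s_3 = 3
t_3 = 3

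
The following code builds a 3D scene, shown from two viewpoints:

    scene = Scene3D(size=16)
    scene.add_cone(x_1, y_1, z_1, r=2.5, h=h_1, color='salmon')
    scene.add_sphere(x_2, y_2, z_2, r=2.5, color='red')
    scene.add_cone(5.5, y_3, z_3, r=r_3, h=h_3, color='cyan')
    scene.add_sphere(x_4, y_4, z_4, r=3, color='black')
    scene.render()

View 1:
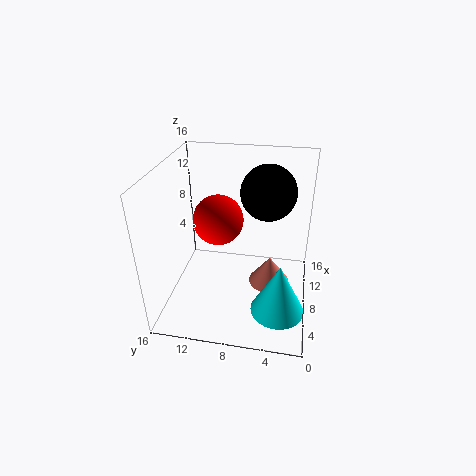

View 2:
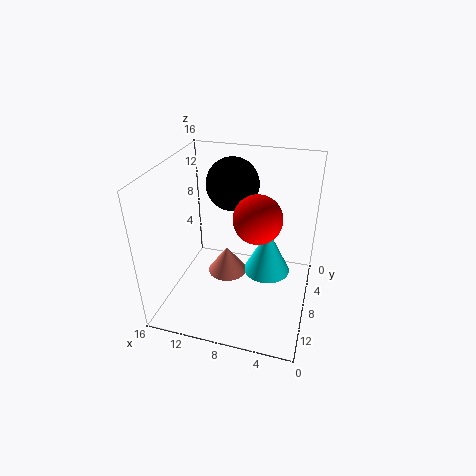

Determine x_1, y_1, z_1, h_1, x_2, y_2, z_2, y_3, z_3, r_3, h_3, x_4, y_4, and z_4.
x_1 = 10.5; y_1 = 4.5; z_1 = 0.5; h_1 = 3.5; x_2 = 5.5; y_2 = 9.5; z_2 = 11.5; y_3 = 3; z_3 = 0.5; r_3 = 3; h_3 = 6; x_4 = 9.5; y_4 = 5; z_4 = 13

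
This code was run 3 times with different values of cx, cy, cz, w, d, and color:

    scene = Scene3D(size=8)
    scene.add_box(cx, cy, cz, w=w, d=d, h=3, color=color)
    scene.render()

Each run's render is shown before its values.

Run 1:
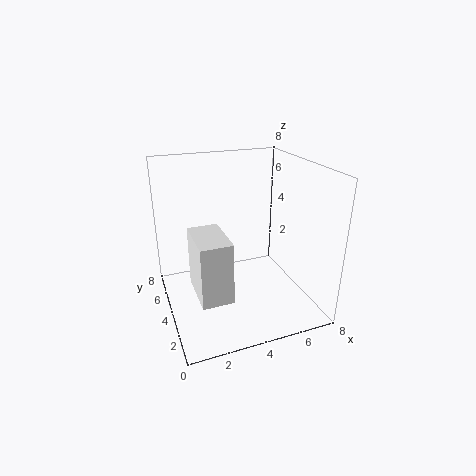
cx = 1
cy = 0.5
cz = 2.5
w = 1.5
d = 2.5
color = 'white'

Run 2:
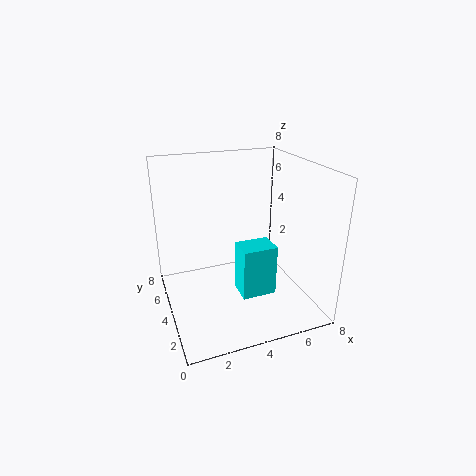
cx = 4
cy = 3
cz = 0.5
w = 2
d = 1.5
color = 'cyan'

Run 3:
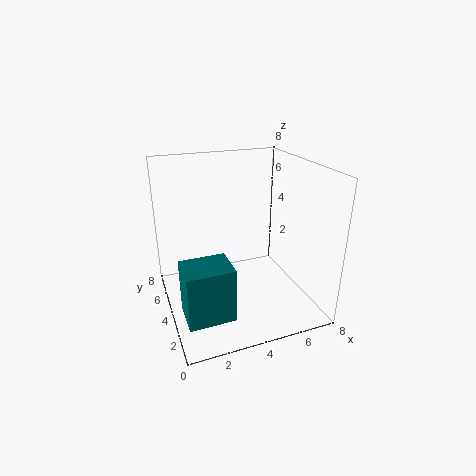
cx = 0.5
cy = 1.5
cz = 0.5
w = 2.5
d = 2
color = 'teal'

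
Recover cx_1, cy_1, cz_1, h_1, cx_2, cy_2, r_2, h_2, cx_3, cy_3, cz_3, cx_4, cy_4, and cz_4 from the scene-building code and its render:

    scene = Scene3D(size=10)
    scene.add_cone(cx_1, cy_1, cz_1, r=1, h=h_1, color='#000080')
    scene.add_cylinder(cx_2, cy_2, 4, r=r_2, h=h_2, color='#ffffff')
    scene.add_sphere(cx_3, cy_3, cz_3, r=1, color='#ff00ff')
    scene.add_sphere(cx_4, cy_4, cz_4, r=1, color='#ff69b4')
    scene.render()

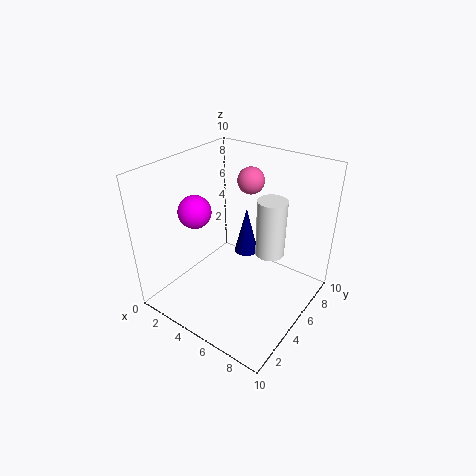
cx_1 = 3; cy_1 = 9; cz_1 = 1; h_1 = 4; cx_2 = 7; cy_2 = 6; r_2 = 1; h_2 = 4; cx_3 = 4; cy_3 = 2; cz_3 = 8; cx_4 = 4; cy_4 = 8; cz_4 = 8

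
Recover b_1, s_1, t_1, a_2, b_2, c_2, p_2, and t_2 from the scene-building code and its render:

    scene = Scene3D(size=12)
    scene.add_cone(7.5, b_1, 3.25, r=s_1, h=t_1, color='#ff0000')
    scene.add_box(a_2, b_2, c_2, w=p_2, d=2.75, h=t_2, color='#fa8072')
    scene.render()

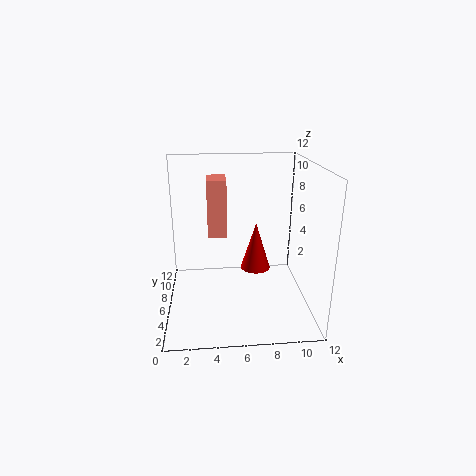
b_1 = 6; s_1 = 1.25; t_1 = 4; a_2 = 3.5; b_2 = 8.5; c_2 = 5; p_2 = 1.75; t_2 = 5.25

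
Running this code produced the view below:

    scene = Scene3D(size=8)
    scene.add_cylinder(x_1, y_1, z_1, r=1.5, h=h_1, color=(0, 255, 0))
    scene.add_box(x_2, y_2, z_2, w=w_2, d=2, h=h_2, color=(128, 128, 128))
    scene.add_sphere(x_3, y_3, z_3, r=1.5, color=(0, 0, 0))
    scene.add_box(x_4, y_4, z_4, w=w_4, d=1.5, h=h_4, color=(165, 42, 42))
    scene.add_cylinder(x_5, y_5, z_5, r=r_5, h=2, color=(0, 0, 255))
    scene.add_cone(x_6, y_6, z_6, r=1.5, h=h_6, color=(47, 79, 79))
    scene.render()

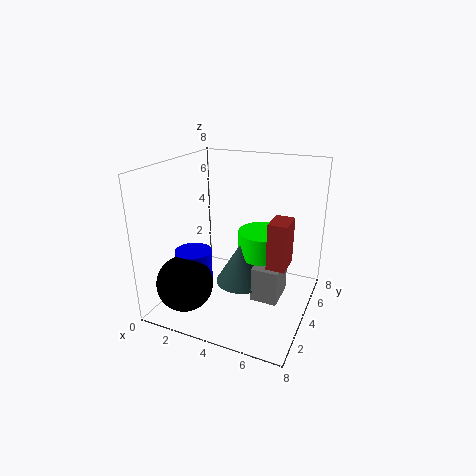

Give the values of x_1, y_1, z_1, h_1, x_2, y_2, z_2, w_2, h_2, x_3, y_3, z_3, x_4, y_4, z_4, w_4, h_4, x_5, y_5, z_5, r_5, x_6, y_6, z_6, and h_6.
x_1 = 5; y_1 = 5.5; z_1 = 2.5; h_1 = 1.5; x_2 = 5; y_2 = 3.5; z_2 = 0.5; w_2 = 1.5; h_2 = 2; x_3 = 2; y_3 = 1.5; z_3 = 2; x_4 = 6; y_4 = 3; z_4 = 3; w_4 = 1; h_4 = 2.5; x_5 = 2; y_5 = 2.5; z_5 = 1.5; r_5 = 1; x_6 = 4; y_6 = 4.5; z_6 = 1; h_6 = 2.5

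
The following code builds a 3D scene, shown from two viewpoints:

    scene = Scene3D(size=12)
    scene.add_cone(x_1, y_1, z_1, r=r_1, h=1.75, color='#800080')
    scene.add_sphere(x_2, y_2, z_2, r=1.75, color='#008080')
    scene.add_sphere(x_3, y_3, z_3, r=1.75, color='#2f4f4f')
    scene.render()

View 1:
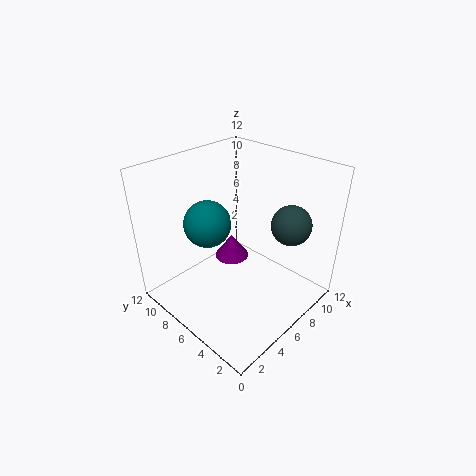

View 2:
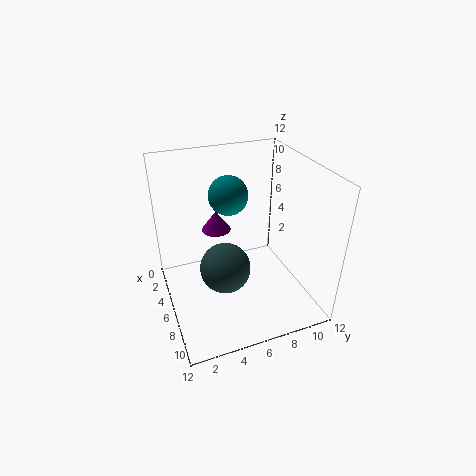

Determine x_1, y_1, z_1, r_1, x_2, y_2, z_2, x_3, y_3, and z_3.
x_1 = 4, y_1 = 4.75, z_1 = 6, r_1 = 1.25, x_2 = 3, y_2 = 6.25, z_2 = 8.5, x_3 = 10, y_3 = 3.5, z_3 = 6.5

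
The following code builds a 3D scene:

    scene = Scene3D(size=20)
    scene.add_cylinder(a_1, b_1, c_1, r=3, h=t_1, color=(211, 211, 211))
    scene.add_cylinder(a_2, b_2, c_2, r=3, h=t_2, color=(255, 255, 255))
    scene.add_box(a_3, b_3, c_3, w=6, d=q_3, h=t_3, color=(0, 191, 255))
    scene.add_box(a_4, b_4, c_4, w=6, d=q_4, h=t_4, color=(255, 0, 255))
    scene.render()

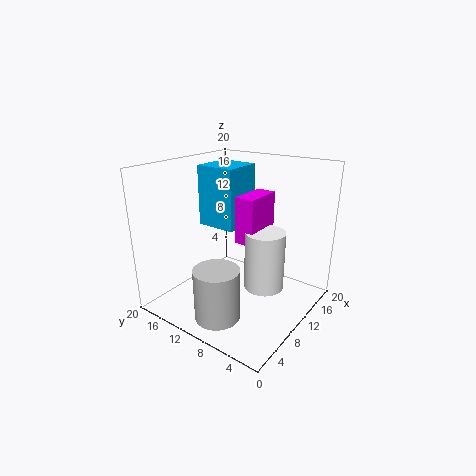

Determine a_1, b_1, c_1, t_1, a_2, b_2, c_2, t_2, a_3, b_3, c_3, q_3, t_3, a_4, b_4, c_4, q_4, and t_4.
a_1 = 4, b_1 = 9, c_1 = 1, t_1 = 7, a_2 = 14, b_2 = 8, c_2 = 1, t_2 = 9, a_3 = 11, b_3 = 12, c_3 = 10, q_3 = 6, t_3 = 9, a_4 = 12, b_4 = 9, c_4 = 8, q_4 = 3, t_4 = 7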